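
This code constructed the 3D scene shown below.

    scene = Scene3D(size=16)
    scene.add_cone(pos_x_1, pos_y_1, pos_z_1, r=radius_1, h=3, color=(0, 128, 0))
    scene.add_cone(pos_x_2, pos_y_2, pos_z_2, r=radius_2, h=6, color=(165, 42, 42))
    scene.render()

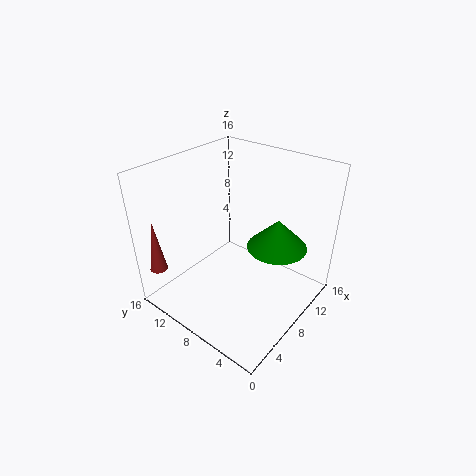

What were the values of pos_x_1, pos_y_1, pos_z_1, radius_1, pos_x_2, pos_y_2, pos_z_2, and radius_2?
pos_x_1 = 8
pos_y_1 = 3
pos_z_1 = 9
radius_1 = 3
pos_x_2 = 2
pos_y_2 = 15
pos_z_2 = 4
radius_2 = 1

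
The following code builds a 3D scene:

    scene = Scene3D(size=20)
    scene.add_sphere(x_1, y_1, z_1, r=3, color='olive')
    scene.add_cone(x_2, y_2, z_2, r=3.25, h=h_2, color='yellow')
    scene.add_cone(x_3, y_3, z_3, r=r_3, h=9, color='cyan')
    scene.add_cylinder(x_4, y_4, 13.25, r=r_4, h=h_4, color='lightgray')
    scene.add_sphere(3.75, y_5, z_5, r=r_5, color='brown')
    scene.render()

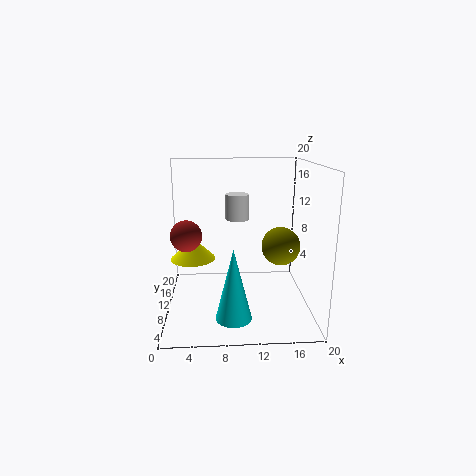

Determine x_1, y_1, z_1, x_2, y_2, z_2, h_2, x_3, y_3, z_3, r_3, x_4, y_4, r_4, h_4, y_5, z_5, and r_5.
x_1 = 17, y_1 = 14.5, z_1 = 7, x_2 = 3.5, y_2 = 12.25, z_2 = 6.25, h_2 = 3.25, x_3 = 9, y_3 = 2.75, z_3 = 2, r_3 = 2.25, x_4 = 9.75, y_4 = 8, r_4 = 1.5, h_4 = 3.25, y_5 = 2, z_5 = 13, r_5 = 1.75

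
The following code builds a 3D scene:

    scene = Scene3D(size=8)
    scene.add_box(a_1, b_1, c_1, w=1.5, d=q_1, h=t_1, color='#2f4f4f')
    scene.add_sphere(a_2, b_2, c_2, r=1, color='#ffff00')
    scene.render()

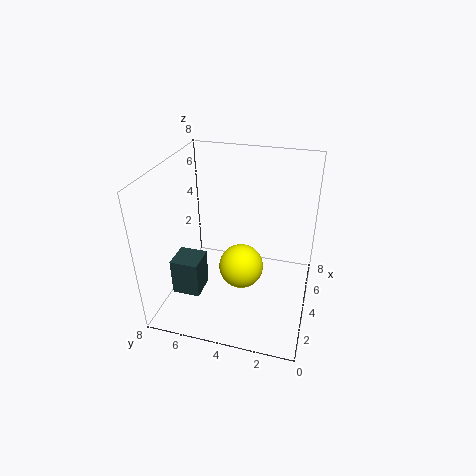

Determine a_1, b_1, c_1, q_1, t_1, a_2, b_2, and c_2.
a_1 = 1.5; b_1 = 5.5; c_1 = 1.5; q_1 = 1.5; t_1 = 2; a_2 = 1; b_2 = 3; c_2 = 4.5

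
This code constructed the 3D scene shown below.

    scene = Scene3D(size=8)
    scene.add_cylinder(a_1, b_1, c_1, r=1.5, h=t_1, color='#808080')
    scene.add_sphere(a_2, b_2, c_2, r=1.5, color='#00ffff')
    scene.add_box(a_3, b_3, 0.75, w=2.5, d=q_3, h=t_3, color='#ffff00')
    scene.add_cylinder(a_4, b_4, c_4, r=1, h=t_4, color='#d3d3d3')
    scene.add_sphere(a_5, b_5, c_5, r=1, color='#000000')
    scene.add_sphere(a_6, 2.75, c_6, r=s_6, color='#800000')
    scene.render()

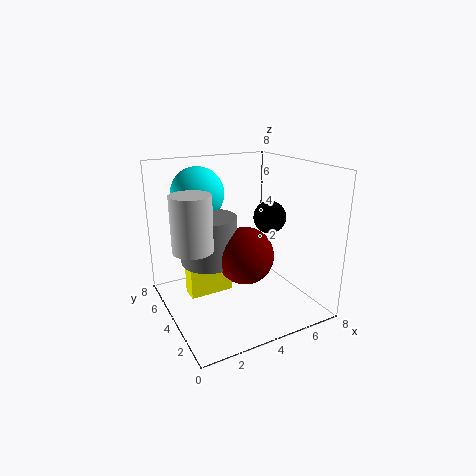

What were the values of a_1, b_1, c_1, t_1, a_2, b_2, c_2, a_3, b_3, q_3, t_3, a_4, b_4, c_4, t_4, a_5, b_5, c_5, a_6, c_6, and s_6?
a_1 = 2.25; b_1 = 4; c_1 = 3; t_1 = 2.5; a_2 = 2.5; b_2 = 6; c_2 = 6.25; a_3 = 1.25; b_3 = 4.25; q_3 = 1; t_3 = 3; a_4 = 1; b_4 = 3; c_4 = 4.25; t_4 = 2.75; a_5 = 6.75; b_5 = 5; c_5 = 4.5; a_6 = 3.75; c_6 = 3.5; s_6 = 1.5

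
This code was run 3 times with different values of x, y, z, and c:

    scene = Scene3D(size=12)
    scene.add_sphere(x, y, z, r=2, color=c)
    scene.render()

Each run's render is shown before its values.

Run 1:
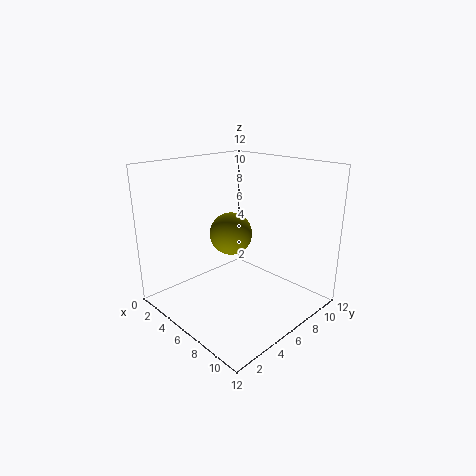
x = 3
y = 8
z = 5
c = 'olive'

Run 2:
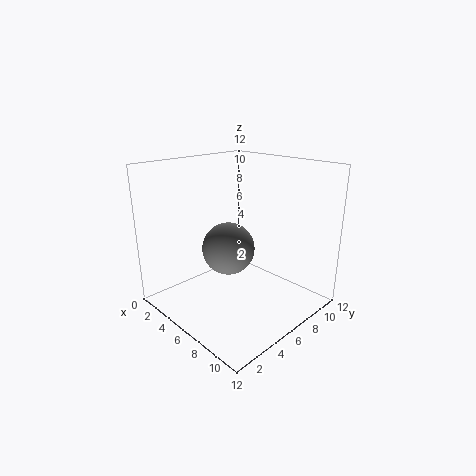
x = 7
y = 4
z = 6
c = 'gray'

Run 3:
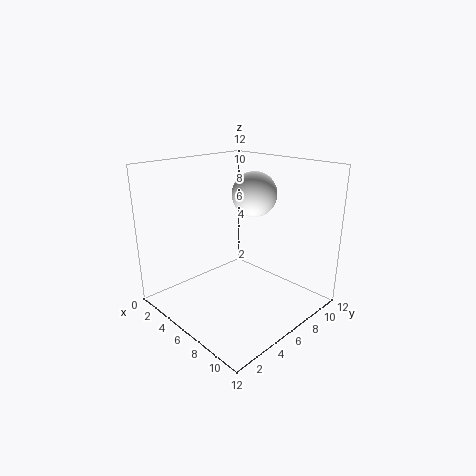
x = 5
y = 9
z = 9
c = 'white'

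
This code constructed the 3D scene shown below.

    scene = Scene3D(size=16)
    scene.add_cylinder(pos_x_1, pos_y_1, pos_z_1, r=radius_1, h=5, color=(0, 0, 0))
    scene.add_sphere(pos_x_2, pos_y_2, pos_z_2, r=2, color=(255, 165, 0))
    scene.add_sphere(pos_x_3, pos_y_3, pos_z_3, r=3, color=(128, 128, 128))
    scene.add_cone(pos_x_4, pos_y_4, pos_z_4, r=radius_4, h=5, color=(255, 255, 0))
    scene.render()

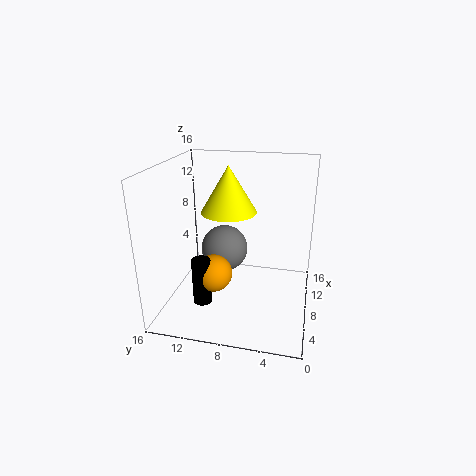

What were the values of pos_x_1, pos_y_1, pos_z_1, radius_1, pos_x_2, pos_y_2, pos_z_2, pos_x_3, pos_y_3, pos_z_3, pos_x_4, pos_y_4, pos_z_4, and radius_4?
pos_x_1 = 4; pos_y_1 = 11; pos_z_1 = 2; radius_1 = 1; pos_x_2 = 5; pos_y_2 = 10; pos_z_2 = 5; pos_x_3 = 13; pos_y_3 = 11; pos_z_3 = 4; pos_x_4 = 8; pos_y_4 = 9; pos_z_4 = 11; radius_4 = 3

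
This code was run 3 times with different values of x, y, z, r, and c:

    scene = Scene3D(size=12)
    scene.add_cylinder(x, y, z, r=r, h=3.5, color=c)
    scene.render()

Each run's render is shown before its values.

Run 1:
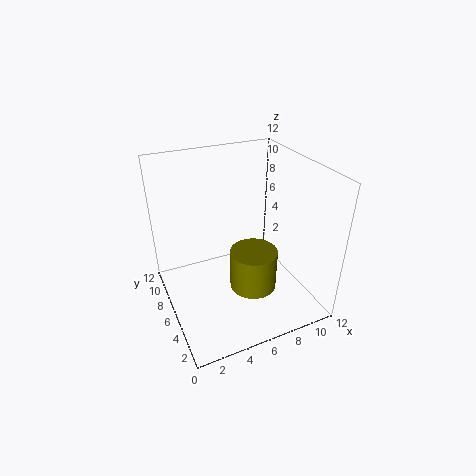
x = 7
y = 5
z = 1.5
r = 2
c = 'olive'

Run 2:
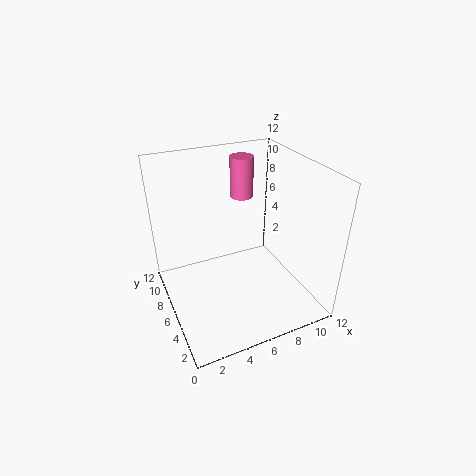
x = 7.5
y = 8.5
z = 8.5
r = 1
c = 'hotpink'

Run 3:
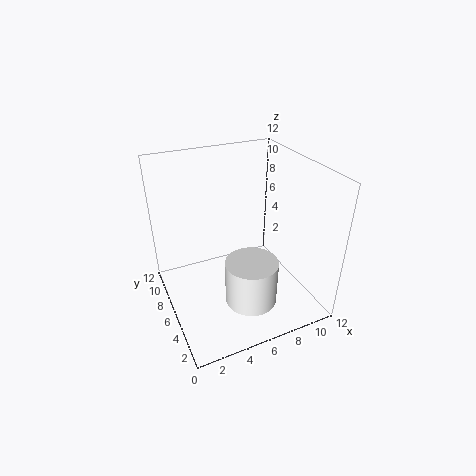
x = 5.5
y = 2.5
z = 2.5
r = 2
c = 'white'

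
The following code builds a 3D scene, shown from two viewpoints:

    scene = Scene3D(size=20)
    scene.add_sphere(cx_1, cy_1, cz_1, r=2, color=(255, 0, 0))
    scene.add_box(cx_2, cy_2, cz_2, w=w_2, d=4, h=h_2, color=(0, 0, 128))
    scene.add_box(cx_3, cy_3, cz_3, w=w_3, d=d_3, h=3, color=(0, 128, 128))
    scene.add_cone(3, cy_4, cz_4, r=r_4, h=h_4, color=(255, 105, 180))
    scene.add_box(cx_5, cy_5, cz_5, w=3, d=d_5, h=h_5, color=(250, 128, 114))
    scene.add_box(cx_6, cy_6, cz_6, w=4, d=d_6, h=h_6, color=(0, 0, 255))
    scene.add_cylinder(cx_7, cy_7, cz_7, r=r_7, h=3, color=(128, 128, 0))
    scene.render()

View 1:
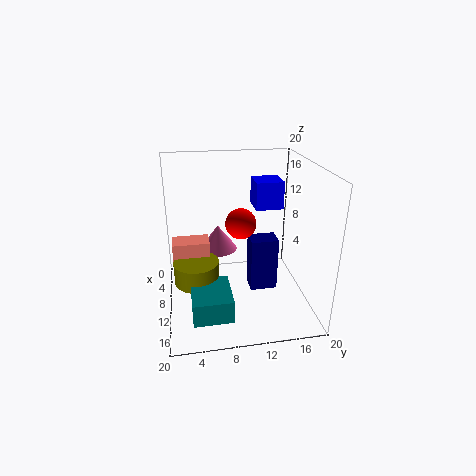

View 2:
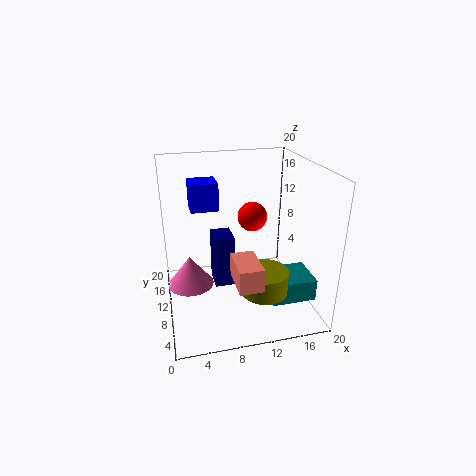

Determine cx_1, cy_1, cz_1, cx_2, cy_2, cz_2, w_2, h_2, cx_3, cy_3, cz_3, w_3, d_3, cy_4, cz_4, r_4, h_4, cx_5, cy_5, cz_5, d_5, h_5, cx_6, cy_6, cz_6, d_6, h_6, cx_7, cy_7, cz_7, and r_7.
cx_1 = 12; cy_1 = 10; cz_1 = 13; cx_2 = 7; cy_2 = 12; cz_2 = 1; w_2 = 3; h_2 = 8; cx_3 = 13; cy_3 = 3; cz_3 = 3; w_3 = 6; d_3 = 5; cy_4 = 8; cz_4 = 5; r_4 = 3; h_4 = 4; cx_5 = 8; cy_5 = 1; cz_5 = 7; d_5 = 5; h_5 = 3; cx_6 = 4; cy_6 = 13; cz_6 = 13; d_6 = 4; h_6 = 4; cx_7 = 12; cy_7 = 4; cz_7 = 5; r_7 = 3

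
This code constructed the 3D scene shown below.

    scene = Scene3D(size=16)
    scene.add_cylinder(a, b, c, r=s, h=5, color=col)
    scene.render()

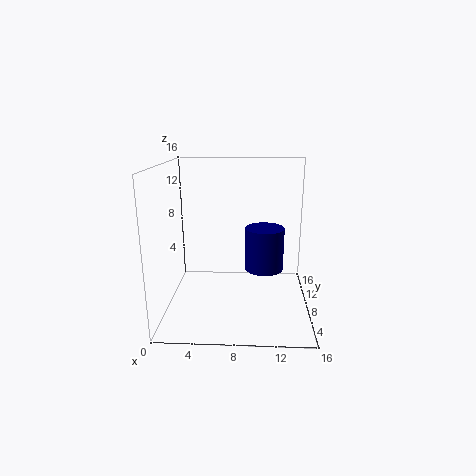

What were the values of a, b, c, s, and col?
a = 11; b = 9.5; c = 3.75; s = 2.25; col = 'navy'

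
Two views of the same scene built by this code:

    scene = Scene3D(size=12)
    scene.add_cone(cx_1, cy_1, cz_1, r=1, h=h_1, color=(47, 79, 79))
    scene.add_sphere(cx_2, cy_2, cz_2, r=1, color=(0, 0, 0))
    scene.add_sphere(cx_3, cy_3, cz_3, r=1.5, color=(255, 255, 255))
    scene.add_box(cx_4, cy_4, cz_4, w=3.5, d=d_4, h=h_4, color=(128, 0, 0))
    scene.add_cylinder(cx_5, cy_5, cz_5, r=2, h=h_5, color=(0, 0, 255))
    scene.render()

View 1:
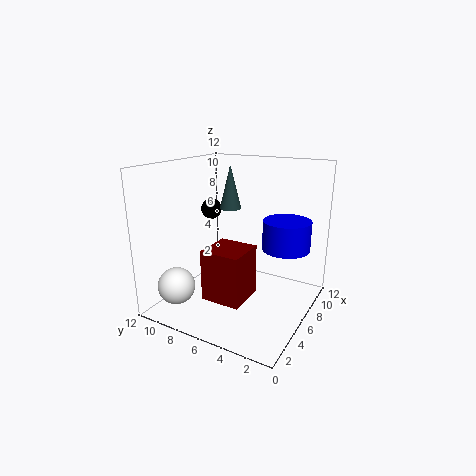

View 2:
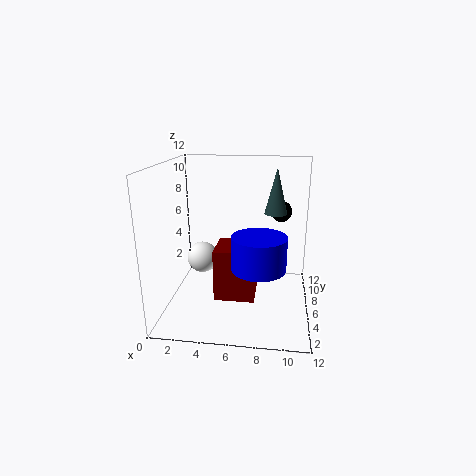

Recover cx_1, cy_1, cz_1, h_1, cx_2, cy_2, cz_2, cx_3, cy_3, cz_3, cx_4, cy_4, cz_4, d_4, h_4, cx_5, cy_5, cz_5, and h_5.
cx_1 = 9
cy_1 = 8.5
cz_1 = 7.5
h_1 = 4
cx_2 = 9.5
cy_2 = 11
cz_2 = 7
cx_3 = 2
cy_3 = 9.5
cz_3 = 2.5
cx_4 = 4
cy_4 = 5
cz_4 = 0.5
d_4 = 3.5
h_4 = 4.5
cx_5 = 8
cy_5 = 2.5
cz_5 = 5
h_5 = 2.5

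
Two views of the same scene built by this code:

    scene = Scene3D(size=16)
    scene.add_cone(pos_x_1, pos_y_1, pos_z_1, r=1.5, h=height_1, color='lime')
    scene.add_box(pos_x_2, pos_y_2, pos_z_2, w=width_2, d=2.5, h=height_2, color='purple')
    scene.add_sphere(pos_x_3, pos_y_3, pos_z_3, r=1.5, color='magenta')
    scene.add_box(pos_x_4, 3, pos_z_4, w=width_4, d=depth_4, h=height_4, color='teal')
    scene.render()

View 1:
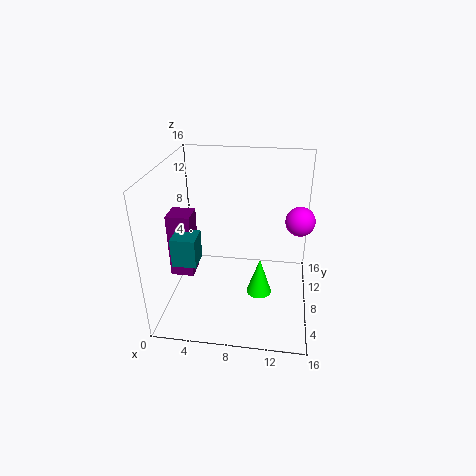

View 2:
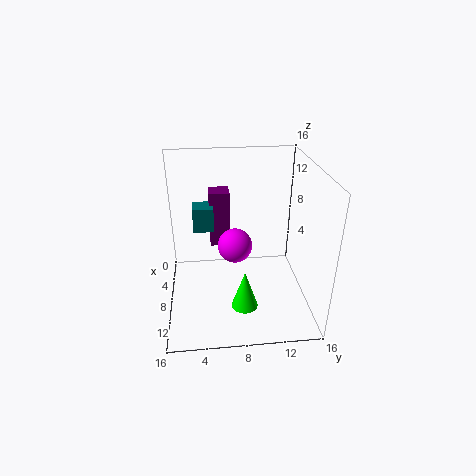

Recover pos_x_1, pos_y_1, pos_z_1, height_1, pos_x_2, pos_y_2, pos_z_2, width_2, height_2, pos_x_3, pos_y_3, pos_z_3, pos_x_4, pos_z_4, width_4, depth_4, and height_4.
pos_x_1 = 10.5; pos_y_1 = 8.5; pos_z_1 = 0.5; height_1 = 4.5; pos_x_2 = 1; pos_y_2 = 5; pos_z_2 = 4.5; width_2 = 2.5; height_2 = 7; pos_x_3 = 14.5; pos_y_3 = 7; pos_z_3 = 11; pos_x_4 = 2; pos_z_4 = 7; width_4 = 2.5; depth_4 = 2.5; height_4 = 3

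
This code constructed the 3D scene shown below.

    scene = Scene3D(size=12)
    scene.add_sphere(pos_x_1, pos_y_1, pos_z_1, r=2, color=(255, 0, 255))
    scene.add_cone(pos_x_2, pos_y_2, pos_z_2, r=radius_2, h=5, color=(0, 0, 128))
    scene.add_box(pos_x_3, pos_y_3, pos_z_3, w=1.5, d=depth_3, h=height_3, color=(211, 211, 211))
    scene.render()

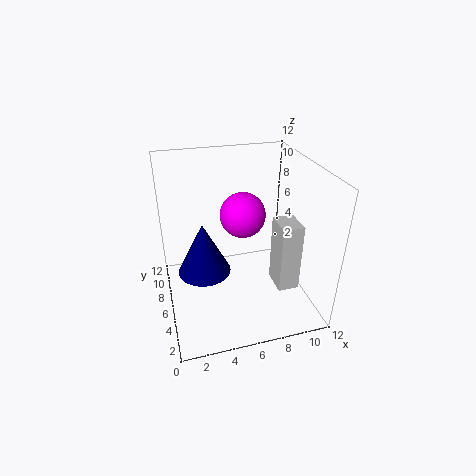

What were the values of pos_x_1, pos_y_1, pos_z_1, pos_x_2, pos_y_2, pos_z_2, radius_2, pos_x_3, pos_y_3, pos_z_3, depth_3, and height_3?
pos_x_1 = 7, pos_y_1 = 8, pos_z_1 = 7, pos_x_2 = 3.5, pos_y_2 = 9, pos_z_2 = 1, radius_2 = 2.5, pos_x_3 = 7.5, pos_y_3 = 0.5, pos_z_3 = 4.5, depth_3 = 2, height_3 = 5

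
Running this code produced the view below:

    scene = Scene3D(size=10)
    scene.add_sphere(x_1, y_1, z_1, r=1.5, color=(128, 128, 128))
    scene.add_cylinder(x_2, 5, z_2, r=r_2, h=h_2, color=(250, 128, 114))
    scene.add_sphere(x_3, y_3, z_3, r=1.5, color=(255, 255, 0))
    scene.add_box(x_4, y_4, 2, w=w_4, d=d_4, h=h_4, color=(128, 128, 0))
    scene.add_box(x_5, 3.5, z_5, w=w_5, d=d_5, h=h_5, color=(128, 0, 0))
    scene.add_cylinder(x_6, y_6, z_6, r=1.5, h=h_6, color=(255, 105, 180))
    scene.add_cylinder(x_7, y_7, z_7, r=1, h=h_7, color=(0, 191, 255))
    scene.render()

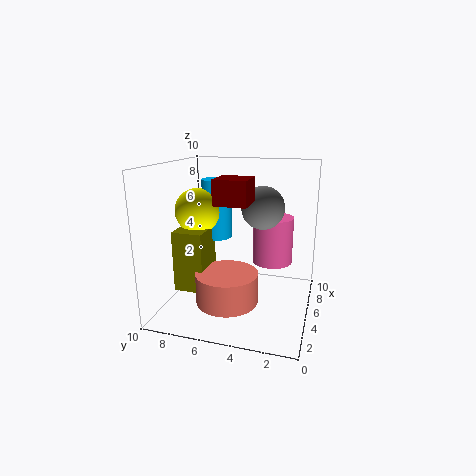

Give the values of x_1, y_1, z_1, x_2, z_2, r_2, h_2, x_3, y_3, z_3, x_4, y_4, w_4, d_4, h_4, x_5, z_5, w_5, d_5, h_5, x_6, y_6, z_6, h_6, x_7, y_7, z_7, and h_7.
x_1 = 6
y_1 = 3.5
z_1 = 7
x_2 = 2.5
z_2 = 1.5
r_2 = 2
h_2 = 2
x_3 = 4
y_3 = 7.5
z_3 = 7
x_4 = 2
y_4 = 6.5
w_4 = 2.5
d_4 = 2
h_4 = 4
x_5 = 1.5
z_5 = 8
w_5 = 2
d_5 = 2
h_5 = 1.5
x_6 = 7.5
y_6 = 3
z_6 = 2.5
h_6 = 3.5
x_7 = 5
y_7 = 6.5
z_7 = 5
h_7 = 4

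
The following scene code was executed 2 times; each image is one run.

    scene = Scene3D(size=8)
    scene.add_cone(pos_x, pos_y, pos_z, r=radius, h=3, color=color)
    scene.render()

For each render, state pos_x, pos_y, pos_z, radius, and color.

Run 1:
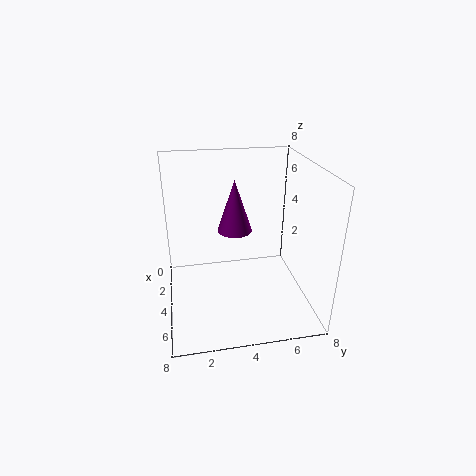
pos_x = 3
pos_y = 4
pos_z = 4
radius = 1
color = 'purple'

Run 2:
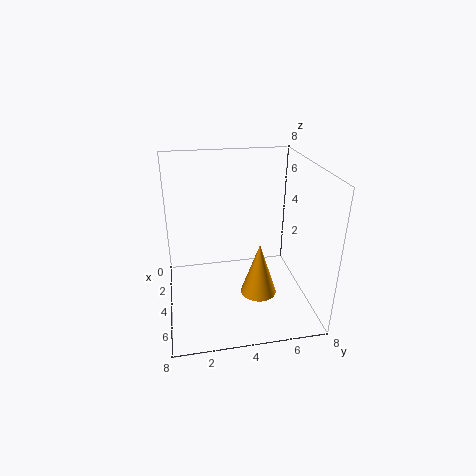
pos_x = 5
pos_y = 5
pos_z = 1
radius = 1
color = 'orange'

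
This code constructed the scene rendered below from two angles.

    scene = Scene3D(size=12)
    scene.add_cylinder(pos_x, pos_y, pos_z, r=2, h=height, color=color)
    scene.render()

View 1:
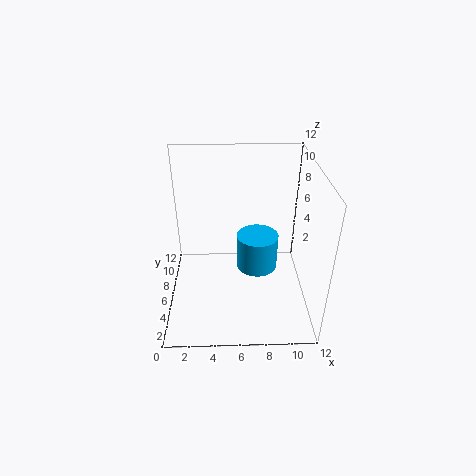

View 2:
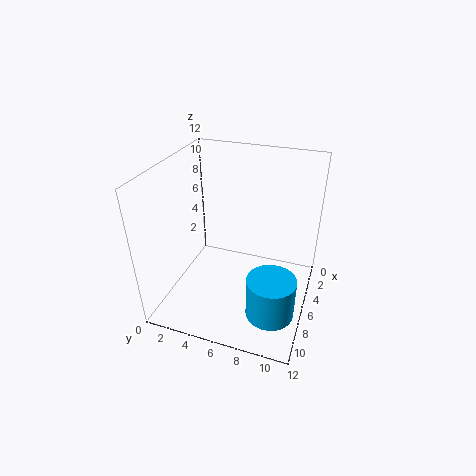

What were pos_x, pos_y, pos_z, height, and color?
pos_x = 8
pos_y = 9.5
pos_z = 0.5
height = 3.5
color = 'deepskyblue'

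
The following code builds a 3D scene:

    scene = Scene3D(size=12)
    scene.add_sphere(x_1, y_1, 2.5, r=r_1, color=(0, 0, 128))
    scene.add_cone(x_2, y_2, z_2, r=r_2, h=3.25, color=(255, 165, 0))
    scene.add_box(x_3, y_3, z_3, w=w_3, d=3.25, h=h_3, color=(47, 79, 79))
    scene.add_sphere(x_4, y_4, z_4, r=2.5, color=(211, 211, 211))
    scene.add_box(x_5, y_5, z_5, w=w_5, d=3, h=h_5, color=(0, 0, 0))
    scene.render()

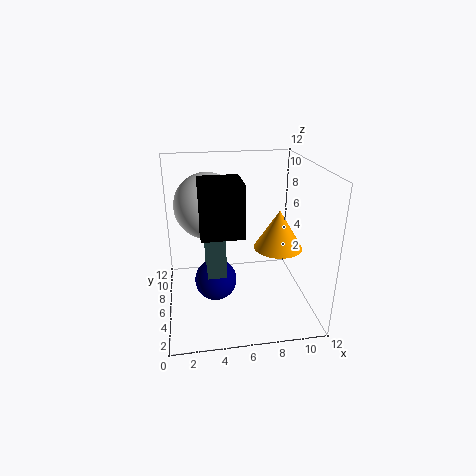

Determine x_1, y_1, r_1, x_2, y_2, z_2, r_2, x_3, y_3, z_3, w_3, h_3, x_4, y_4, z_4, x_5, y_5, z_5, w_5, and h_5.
x_1 = 4; y_1 = 5.5; r_1 = 1.75; x_2 = 9.25; y_2 = 5.25; z_2 = 5.25; r_2 = 2; x_3 = 3.25; y_3 = 4; z_3 = 3.5; w_3 = 1.5; h_3 = 4.5; x_4 = 3.5; y_4 = 5.25; z_4 = 9.25; x_5 = 2.75; y_5 = 1.5; z_5 = 8; w_5 = 3; h_5 = 3.75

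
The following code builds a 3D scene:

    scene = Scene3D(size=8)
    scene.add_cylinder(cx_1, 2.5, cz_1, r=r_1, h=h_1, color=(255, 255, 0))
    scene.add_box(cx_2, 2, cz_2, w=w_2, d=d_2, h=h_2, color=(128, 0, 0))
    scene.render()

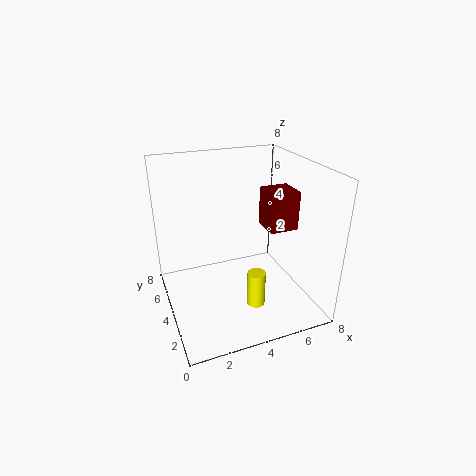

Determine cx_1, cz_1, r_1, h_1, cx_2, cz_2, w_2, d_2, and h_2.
cx_1 = 4.5; cz_1 = 0.5; r_1 = 0.5; h_1 = 2; cx_2 = 5; cz_2 = 5; w_2 = 1.5; d_2 = 1.5; h_2 = 2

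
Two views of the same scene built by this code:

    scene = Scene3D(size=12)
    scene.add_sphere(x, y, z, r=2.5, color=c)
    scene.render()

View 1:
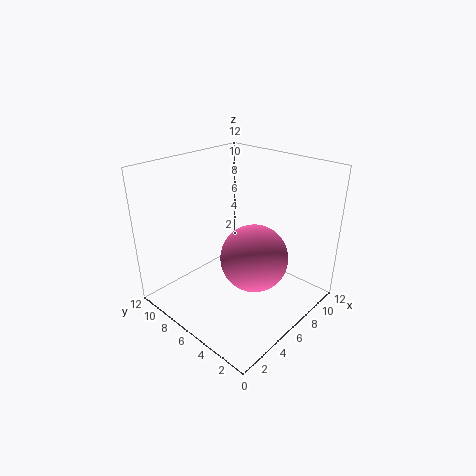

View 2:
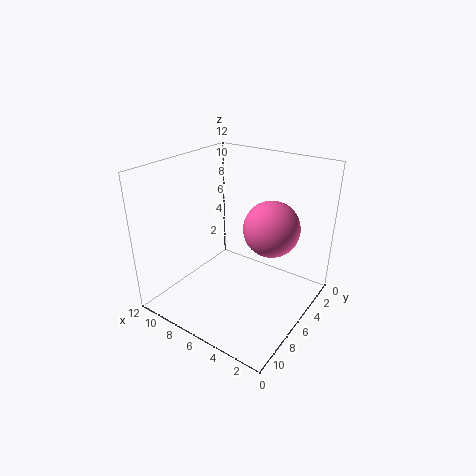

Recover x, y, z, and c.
x = 4.5; y = 3; z = 6; c = 'hotpink'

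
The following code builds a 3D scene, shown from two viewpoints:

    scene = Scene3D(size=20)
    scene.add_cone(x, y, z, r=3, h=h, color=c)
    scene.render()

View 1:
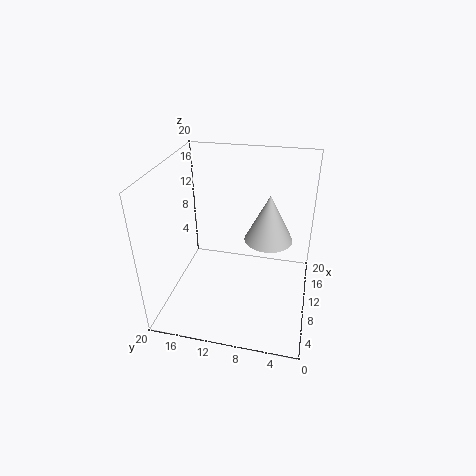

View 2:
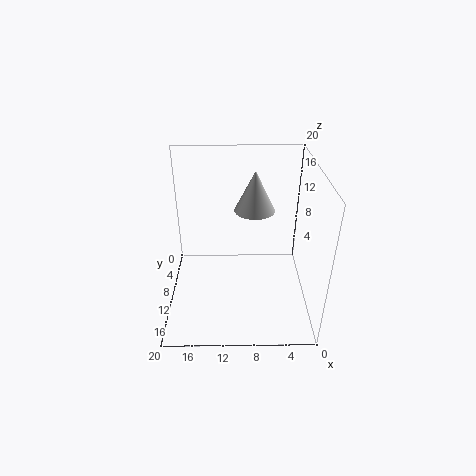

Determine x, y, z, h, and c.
x = 7.5, y = 5.5, z = 12, h = 6, c = 'lightgray'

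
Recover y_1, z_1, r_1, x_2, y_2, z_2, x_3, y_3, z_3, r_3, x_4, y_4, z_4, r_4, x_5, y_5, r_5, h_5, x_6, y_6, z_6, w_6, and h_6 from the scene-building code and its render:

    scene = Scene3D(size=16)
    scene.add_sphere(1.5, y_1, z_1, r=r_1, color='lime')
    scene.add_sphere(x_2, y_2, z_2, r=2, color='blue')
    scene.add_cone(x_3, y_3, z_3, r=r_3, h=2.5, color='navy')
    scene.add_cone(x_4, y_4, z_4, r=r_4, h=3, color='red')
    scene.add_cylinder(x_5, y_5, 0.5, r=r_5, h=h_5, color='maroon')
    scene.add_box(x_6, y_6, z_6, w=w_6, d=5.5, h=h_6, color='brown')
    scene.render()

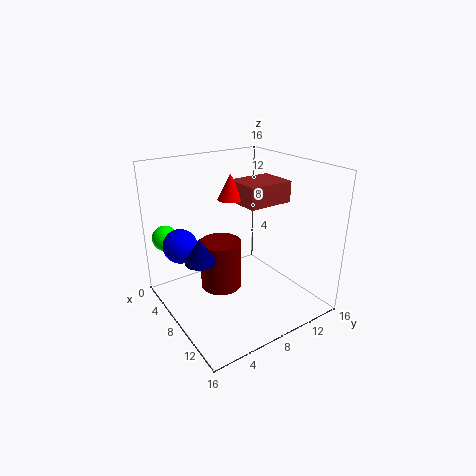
y_1 = 2
z_1 = 7
r_1 = 1.5
x_2 = 3.5
y_2 = 3
z_2 = 6.5
x_3 = 10.5
y_3 = 2
z_3 = 8
r_3 = 1.5
x_4 = 5
y_4 = 9
z_4 = 11.5
r_4 = 1.5
x_5 = 5
y_5 = 7.5
r_5 = 2.5
h_5 = 6
x_6 = 4
y_6 = 9.5
z_6 = 11
w_6 = 4.5
h_6 = 2.5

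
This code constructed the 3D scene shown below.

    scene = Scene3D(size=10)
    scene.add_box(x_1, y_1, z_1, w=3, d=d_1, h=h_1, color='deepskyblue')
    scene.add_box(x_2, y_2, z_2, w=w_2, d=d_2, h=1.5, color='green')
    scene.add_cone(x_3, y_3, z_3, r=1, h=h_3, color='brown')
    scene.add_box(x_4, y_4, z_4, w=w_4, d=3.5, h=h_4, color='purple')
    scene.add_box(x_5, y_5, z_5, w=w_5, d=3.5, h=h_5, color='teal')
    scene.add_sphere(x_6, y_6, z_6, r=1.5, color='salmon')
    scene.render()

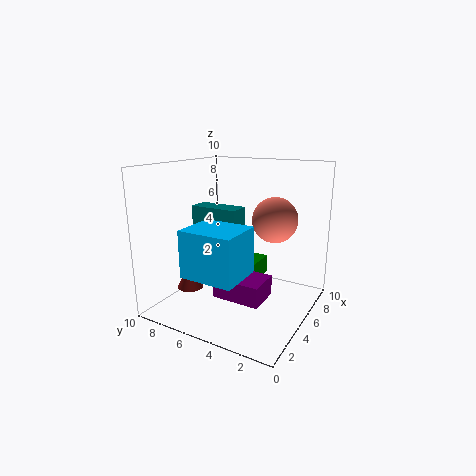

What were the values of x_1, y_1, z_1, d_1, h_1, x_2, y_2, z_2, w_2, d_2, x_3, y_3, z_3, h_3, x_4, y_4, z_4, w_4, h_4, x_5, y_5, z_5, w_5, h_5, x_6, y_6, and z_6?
x_1 = 0.5
y_1 = 3
z_1 = 3.5
d_1 = 3.5
h_1 = 3
x_2 = 7.5
y_2 = 5
z_2 = 0.5
w_2 = 2.5
d_2 = 1.5
x_3 = 4.5
y_3 = 9
z_3 = 0.5
h_3 = 2
x_4 = 4
y_4 = 3
z_4 = 0.5
w_4 = 2.5
h_4 = 1.5
x_5 = 4.5
y_5 = 5
z_5 = 5
w_5 = 1.5
h_5 = 2
x_6 = 5.5
y_6 = 2.5
z_6 = 6.5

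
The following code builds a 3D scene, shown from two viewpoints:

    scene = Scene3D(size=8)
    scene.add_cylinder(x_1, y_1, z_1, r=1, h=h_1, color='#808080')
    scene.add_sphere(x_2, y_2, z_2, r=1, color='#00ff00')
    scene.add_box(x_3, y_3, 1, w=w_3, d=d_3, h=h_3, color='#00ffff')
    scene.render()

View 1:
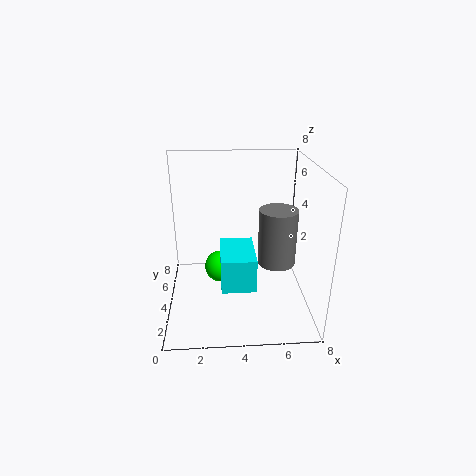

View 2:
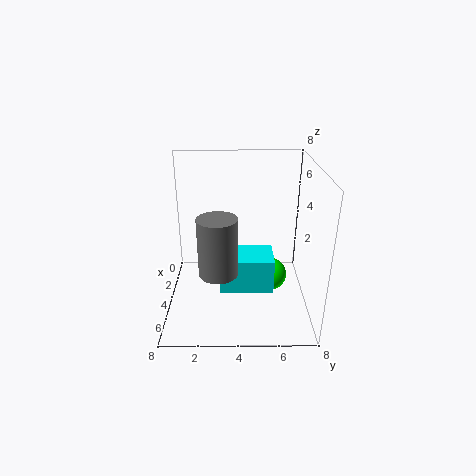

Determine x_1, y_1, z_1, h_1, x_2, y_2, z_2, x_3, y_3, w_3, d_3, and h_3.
x_1 = 6, y_1 = 3, z_1 = 3, h_1 = 3, x_2 = 3, y_2 = 6, z_2 = 1, x_3 = 3, y_3 = 3, w_3 = 2, d_3 = 3, h_3 = 2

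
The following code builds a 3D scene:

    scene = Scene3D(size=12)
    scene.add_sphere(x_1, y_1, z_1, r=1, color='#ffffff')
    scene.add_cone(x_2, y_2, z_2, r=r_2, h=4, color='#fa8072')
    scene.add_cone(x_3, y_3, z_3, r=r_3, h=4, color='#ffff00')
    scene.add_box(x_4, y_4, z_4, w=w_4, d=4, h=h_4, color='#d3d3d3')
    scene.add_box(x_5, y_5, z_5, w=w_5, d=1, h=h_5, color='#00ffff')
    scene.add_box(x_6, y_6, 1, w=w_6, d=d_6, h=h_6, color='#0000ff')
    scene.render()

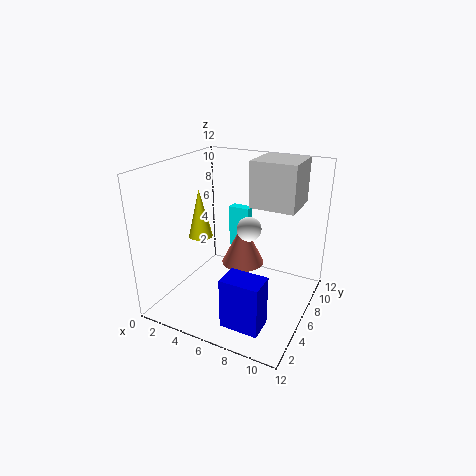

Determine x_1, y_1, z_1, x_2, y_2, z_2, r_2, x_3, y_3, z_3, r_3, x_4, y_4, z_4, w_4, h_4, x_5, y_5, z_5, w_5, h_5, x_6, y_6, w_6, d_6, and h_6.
x_1 = 7, y_1 = 6, z_1 = 7, x_2 = 5, y_2 = 9, z_2 = 2, r_2 = 2, x_3 = 3, y_3 = 5, z_3 = 6, r_3 = 1, x_4 = 6, y_4 = 8, z_4 = 8, w_4 = 4, h_4 = 4, x_5 = 3, y_5 = 10, z_5 = 3, w_5 = 2, h_5 = 4, x_6 = 7, y_6 = 1, w_6 = 3, d_6 = 2, h_6 = 4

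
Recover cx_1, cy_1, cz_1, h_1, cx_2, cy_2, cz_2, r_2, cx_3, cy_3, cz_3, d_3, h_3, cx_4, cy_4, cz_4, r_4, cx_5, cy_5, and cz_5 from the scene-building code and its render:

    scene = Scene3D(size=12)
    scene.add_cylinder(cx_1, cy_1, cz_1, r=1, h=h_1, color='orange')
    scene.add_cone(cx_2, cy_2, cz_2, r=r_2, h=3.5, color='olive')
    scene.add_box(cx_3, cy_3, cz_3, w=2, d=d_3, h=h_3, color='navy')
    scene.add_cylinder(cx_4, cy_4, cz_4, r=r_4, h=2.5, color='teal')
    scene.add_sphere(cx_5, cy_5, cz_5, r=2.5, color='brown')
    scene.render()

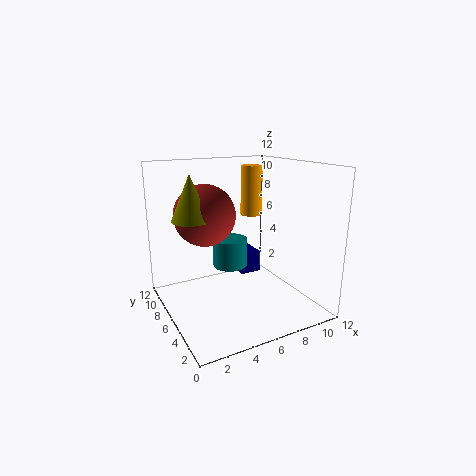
cx_1 = 9, cy_1 = 9, cz_1 = 7, h_1 = 4.5, cx_2 = 2, cy_2 = 6, cz_2 = 8, r_2 = 1.5, cx_3 = 7.5, cy_3 = 8, cz_3 = 1.5, d_3 = 3.5, h_3 = 2, cx_4 = 6, cy_4 = 7.5, cz_4 = 3, r_4 = 1.5, cx_5 = 3.5, cy_5 = 7, cz_5 = 8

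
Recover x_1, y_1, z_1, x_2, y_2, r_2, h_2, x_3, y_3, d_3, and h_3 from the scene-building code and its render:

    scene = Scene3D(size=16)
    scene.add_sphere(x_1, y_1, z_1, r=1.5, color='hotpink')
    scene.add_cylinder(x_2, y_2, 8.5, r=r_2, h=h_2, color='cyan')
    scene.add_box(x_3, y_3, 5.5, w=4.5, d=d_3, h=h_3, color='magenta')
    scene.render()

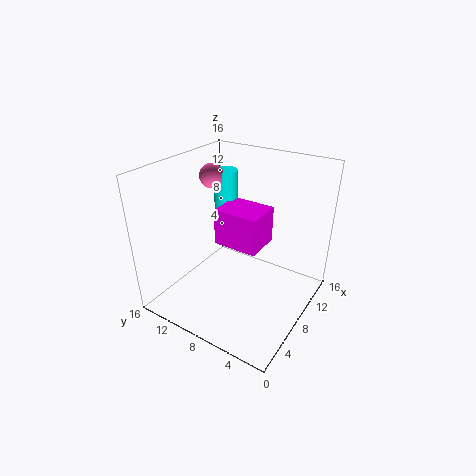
x_1 = 11.5; y_1 = 14; z_1 = 13; x_2 = 13; y_2 = 13; r_2 = 1.5; h_2 = 5; x_3 = 9; y_3 = 6.5; d_3 = 5.5; h_3 = 4.5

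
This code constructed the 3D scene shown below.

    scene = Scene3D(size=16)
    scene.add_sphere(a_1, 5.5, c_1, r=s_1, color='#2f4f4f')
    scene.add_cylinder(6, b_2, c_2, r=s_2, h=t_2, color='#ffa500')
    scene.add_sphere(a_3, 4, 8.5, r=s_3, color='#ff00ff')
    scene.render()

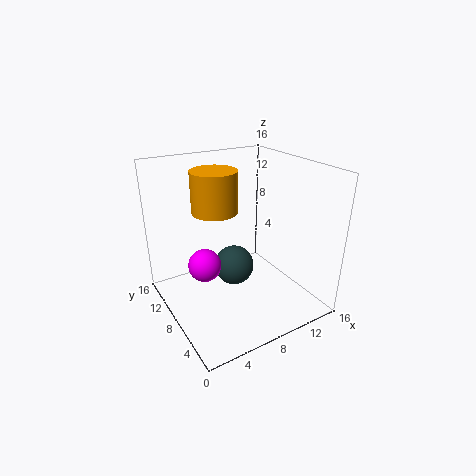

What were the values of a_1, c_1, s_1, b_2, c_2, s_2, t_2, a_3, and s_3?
a_1 = 6, c_1 = 6.5, s_1 = 2, b_2 = 9.5, c_2 = 11, s_2 = 2.5, t_2 = 4.5, a_3 = 2, s_3 = 1.5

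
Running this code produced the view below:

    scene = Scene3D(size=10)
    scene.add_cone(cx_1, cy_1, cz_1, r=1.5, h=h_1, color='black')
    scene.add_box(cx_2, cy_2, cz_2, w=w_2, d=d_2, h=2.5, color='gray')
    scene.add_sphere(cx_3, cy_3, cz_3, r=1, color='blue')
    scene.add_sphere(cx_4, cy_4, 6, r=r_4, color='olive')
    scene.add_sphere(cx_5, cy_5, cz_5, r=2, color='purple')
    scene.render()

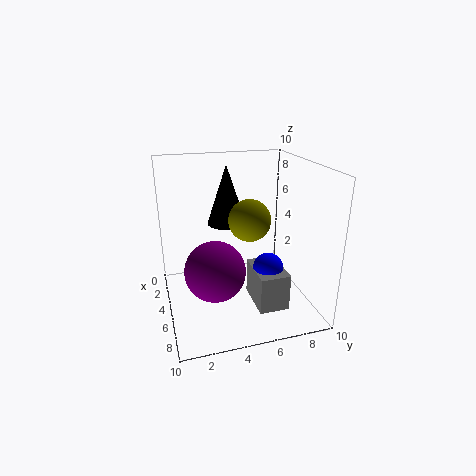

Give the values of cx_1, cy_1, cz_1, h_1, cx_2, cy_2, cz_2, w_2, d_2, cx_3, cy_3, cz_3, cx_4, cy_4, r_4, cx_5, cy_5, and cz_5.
cx_1 = 2, cy_1 = 5, cz_1 = 5, h_1 = 4.5, cx_2 = 5.5, cy_2 = 5.5, cz_2 = 1, w_2 = 3, d_2 = 2, cx_3 = 7, cy_3 = 6.5, cz_3 = 3.5, cx_4 = 4.5, cy_4 = 6, r_4 = 1.5, cx_5 = 6.5, cy_5 = 3, cz_5 = 3.5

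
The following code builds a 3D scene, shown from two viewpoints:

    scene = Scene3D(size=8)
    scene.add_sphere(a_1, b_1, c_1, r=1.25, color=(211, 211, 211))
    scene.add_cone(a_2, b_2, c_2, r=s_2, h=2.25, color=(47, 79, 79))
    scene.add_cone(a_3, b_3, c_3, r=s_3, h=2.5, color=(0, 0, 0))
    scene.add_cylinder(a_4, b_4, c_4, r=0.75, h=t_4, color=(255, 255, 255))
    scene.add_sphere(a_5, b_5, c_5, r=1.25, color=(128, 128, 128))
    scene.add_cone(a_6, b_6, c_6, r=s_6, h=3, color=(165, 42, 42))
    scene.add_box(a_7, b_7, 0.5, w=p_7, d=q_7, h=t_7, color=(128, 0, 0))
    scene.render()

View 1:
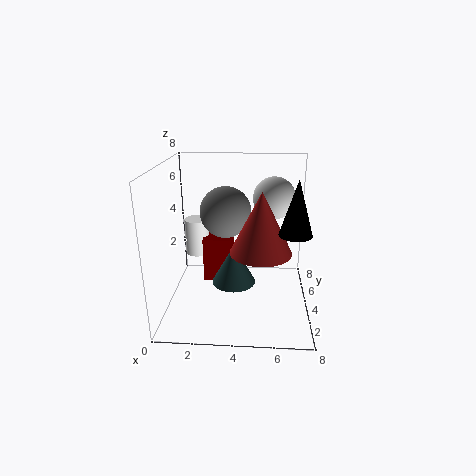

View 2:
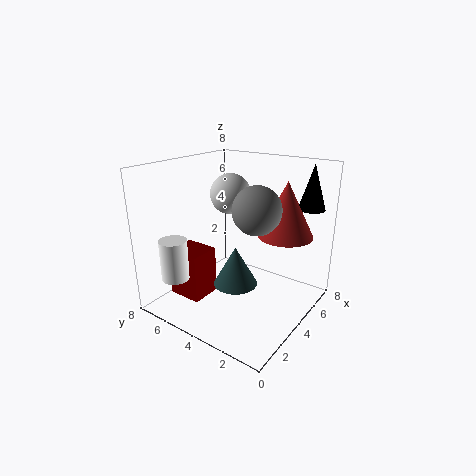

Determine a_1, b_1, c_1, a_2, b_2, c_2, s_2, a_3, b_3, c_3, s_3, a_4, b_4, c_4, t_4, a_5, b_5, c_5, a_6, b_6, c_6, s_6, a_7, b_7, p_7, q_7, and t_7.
a_1 = 6
b_1 = 6
c_1 = 5.75
a_2 = 3.75
b_2 = 4
c_2 = 1.25
s_2 = 1.25
a_3 = 6.75
b_3 = 1
c_3 = 5.5
s_3 = 0.75
a_4 = 1.25
b_4 = 6.25
c_4 = 2
t_4 = 2.25
a_5 = 3.5
b_5 = 2.5
c_5 = 6
a_6 = 5.25
b_6 = 1.75
c_6 = 4.25
s_6 = 1.5
a_7 = 1.75
b_7 = 5.25
p_7 = 1.75
q_7 = 2
t_7 = 2.75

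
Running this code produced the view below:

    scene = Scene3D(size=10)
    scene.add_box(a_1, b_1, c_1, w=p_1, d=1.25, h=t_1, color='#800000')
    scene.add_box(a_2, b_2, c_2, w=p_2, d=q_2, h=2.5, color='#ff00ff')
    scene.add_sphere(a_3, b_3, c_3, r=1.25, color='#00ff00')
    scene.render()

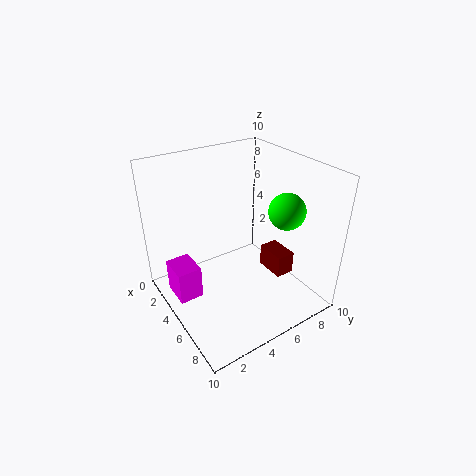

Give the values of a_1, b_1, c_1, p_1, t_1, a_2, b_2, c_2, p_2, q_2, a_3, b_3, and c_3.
a_1 = 6, b_1 = 6.25, c_1 = 3, p_1 = 2, t_1 = 1.5, a_2 = 1.75, b_2 = 0.75, c_2 = 0.25, p_2 = 2.25, q_2 = 1.75, a_3 = 6.75, b_3 = 7.75, c_3 = 7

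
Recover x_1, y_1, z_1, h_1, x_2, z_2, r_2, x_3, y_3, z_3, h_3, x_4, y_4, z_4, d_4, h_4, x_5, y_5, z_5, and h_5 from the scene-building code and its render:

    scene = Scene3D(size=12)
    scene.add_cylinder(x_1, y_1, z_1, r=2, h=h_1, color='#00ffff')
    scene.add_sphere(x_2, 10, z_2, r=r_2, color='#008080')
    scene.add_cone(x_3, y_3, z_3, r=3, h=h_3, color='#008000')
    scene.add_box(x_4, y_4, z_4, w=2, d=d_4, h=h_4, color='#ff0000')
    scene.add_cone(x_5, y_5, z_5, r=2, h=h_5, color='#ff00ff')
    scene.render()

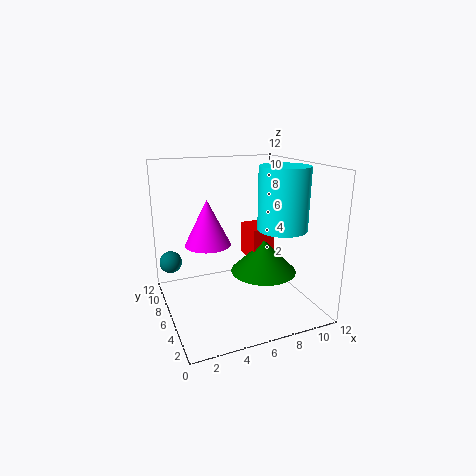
x_1 = 9
y_1 = 4
z_1 = 7
h_1 = 5
x_2 = 1
z_2 = 3
r_2 = 1
x_3 = 9
y_3 = 7
z_3 = 2
h_3 = 3
x_4 = 8
y_4 = 7
z_4 = 3
d_4 = 3
h_4 = 3
x_5 = 4
y_5 = 8
z_5 = 5
h_5 = 4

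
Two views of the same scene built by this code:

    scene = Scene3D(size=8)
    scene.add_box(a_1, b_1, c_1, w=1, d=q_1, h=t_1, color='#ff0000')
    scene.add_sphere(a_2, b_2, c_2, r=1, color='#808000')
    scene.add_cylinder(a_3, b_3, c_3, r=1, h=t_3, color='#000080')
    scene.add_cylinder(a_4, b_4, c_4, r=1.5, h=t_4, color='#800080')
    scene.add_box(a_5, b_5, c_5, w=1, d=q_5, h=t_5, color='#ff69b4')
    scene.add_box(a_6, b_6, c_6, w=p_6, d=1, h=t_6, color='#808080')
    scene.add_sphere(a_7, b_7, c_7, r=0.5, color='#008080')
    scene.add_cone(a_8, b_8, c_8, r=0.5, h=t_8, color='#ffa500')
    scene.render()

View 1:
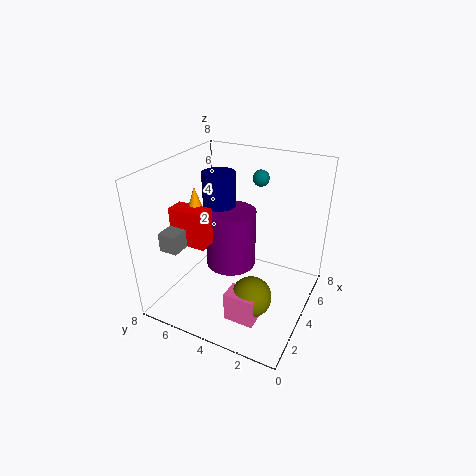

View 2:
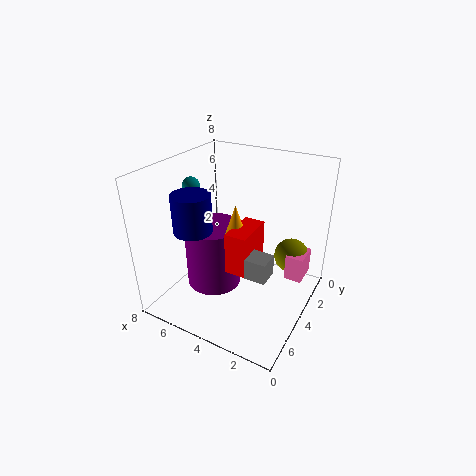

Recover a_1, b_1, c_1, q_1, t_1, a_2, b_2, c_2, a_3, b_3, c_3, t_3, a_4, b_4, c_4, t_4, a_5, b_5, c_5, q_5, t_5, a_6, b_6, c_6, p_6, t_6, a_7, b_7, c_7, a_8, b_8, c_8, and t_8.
a_1 = 2, b_1 = 5, c_1 = 4, q_1 = 2, t_1 = 2, a_2 = 1.5, b_2 = 2, c_2 = 2.5, a_3 = 5.5, b_3 = 6, c_3 = 5, t_3 = 2, a_4 = 5, b_4 = 5, c_4 = 1.5, t_4 = 3.5, a_5 = 0.5, b_5 = 1.5, c_5 = 1.5, q_5 = 1.5, t_5 = 1.5, a_6 = 1, b_6 = 6, c_6 = 4, p_6 = 2, t_6 = 1, a_7 = 7, b_7 = 4, c_7 = 6.5, a_8 = 3, b_8 = 6, c_8 = 5.5, t_8 = 1.5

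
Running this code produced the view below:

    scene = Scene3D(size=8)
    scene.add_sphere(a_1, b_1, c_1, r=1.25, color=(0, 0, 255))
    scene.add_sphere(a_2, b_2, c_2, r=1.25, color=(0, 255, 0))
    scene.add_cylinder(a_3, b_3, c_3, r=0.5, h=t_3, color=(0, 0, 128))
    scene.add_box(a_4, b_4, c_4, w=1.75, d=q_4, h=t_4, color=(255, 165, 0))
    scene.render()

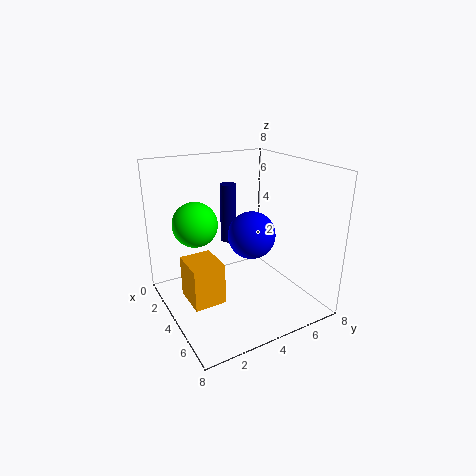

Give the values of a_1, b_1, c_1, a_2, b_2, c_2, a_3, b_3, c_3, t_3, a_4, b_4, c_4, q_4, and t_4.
a_1 = 5
b_1 = 4.25
c_1 = 4.5
a_2 = 2.75
b_2 = 2
c_2 = 4.75
a_3 = 1
b_3 = 5
c_3 = 2.5
t_3 = 3.75
a_4 = 5
b_4 = 0.25
c_4 = 2.25
q_4 = 1.5
t_4 = 2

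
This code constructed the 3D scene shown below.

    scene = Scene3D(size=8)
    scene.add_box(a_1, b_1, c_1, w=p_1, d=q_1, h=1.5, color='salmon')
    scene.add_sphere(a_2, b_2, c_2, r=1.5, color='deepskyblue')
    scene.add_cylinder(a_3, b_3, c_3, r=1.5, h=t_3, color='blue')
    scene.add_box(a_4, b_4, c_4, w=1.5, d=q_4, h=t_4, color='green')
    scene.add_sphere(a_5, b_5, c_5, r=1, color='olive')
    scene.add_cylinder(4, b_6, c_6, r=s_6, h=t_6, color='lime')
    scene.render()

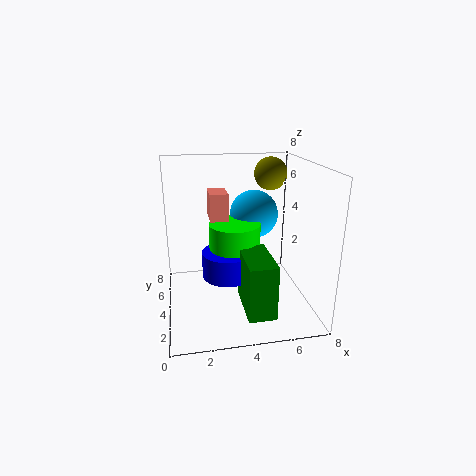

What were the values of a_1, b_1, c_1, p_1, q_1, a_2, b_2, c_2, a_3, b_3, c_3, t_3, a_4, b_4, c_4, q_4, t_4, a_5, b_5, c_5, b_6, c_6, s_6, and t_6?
a_1 = 2.5, b_1 = 4, c_1 = 5, p_1 = 1, q_1 = 1.5, a_2 = 5.5, b_2 = 6.5, c_2 = 4.5, a_3 = 3.5, b_3 = 4.5, c_3 = 1.5, t_3 = 1.5, a_4 = 4, b_4 = 1, c_4 = 0.5, q_4 = 3, t_4 = 3, a_5 = 6.5, b_5 = 6.5, c_5 = 7, b_6 = 5, c_6 = 2, s_6 = 1.5, t_6 = 2.5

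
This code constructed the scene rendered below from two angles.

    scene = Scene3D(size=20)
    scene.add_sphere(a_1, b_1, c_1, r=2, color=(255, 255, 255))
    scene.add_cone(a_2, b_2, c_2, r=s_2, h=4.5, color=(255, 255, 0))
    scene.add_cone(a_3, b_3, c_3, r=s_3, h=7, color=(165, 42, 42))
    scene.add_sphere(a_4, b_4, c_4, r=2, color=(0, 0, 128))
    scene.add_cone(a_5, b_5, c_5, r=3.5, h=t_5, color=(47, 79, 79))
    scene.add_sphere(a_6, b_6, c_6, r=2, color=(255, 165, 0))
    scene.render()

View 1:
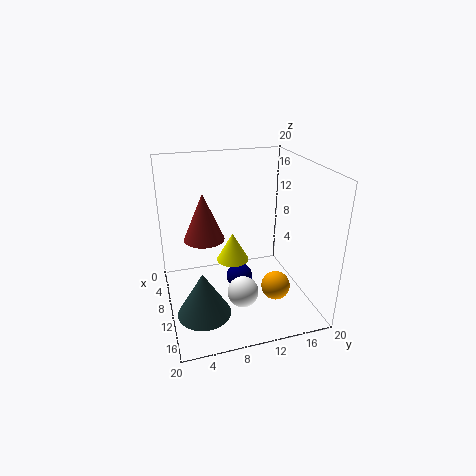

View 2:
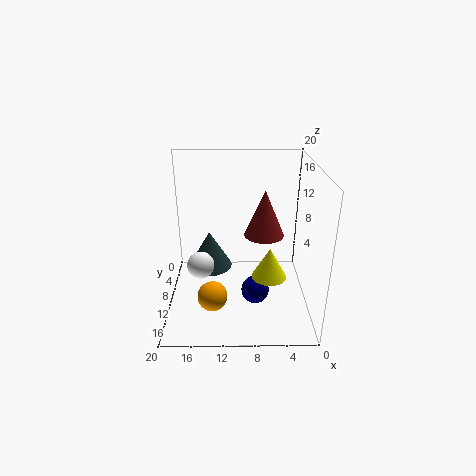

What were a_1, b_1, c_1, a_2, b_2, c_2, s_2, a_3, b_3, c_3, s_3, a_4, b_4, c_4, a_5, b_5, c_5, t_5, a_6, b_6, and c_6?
a_1 = 15.5; b_1 = 9; c_1 = 5; a_2 = 5.5; b_2 = 10.5; c_2 = 4; s_2 = 2.5; a_3 = 6; b_3 = 6; c_3 = 8.5; s_3 = 3; a_4 = 7.5; b_4 = 11; c_4 = 2; a_5 = 14.5; b_5 = 4; c_5 = 2; t_5 = 6; a_6 = 13.5; b_6 = 14.5; c_6 = 3.5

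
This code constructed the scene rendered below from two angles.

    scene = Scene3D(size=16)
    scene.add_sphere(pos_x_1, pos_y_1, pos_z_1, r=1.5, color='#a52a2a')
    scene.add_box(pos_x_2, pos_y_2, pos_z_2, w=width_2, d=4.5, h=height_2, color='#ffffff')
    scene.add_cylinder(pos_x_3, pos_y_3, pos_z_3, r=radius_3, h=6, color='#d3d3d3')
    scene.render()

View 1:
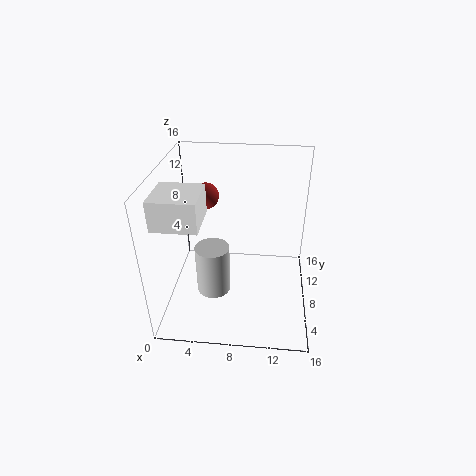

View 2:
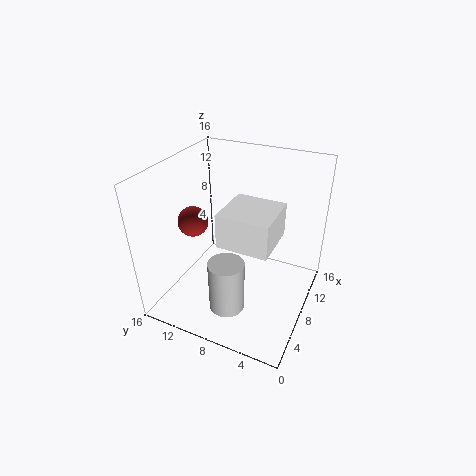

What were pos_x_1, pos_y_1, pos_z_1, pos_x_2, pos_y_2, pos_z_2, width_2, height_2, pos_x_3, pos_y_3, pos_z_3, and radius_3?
pos_x_1 = 4, pos_y_1 = 11, pos_z_1 = 11.5, pos_x_2 = 0.5, pos_y_2 = 2, pos_z_2 = 12, width_2 = 4.5, height_2 = 3, pos_x_3 = 5, pos_y_3 = 8, pos_z_3 = 0.5, radius_3 = 2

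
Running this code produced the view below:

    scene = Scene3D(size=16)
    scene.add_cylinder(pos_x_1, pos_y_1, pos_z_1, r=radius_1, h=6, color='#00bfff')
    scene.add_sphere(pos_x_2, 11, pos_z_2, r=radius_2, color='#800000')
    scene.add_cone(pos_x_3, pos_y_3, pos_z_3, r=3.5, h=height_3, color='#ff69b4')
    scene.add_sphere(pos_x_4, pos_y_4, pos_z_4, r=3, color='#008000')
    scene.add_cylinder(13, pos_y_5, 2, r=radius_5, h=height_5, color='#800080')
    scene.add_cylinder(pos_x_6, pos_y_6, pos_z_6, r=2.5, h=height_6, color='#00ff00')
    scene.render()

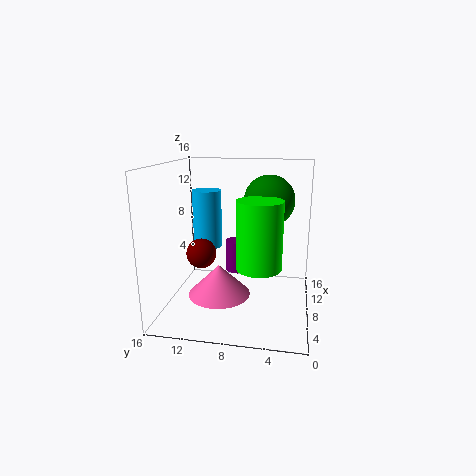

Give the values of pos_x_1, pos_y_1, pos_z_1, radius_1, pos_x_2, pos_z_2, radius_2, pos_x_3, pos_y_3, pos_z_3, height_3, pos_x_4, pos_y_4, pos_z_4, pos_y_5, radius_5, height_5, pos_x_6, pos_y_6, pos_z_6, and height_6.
pos_x_1 = 6.5; pos_y_1 = 11; pos_z_1 = 7.5; radius_1 = 1.5; pos_x_2 = 4; pos_z_2 = 7.5; radius_2 = 1.5; pos_x_3 = 7; pos_y_3 = 10; pos_z_3 = 1.5; height_3 = 3.5; pos_x_4 = 12; pos_y_4 = 5; pos_z_4 = 11.5; pos_y_5 = 9; radius_5 = 1.5; height_5 = 4; pos_x_6 = 7; pos_y_6 = 5.5; pos_z_6 = 5; height_6 = 7.5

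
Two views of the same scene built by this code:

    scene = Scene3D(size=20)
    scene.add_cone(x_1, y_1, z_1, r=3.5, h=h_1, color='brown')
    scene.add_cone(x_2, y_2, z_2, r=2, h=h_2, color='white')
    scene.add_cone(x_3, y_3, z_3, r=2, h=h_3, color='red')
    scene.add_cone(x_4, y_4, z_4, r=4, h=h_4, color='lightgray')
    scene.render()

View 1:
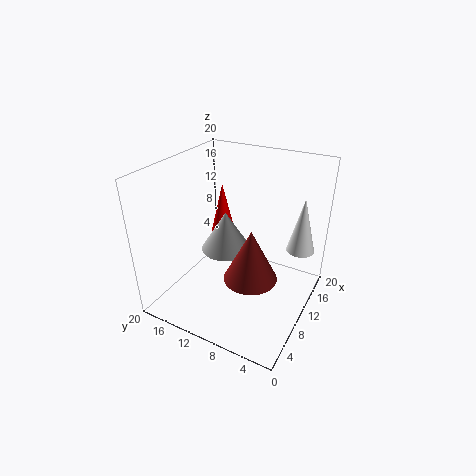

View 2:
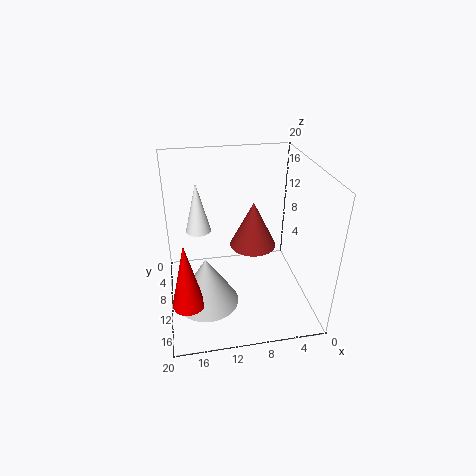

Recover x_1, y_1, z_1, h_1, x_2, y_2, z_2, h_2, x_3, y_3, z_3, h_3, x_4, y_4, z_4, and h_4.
x_1 = 7, y_1 = 6.5, z_1 = 6.5, h_1 = 7, x_2 = 15, y_2 = 2.5, z_2 = 7.5, h_2 = 8, x_3 = 17.5, y_3 = 17, z_3 = 5.5, h_3 = 8.5, x_4 = 15, y_4 = 15, z_4 = 4, h_4 = 6.5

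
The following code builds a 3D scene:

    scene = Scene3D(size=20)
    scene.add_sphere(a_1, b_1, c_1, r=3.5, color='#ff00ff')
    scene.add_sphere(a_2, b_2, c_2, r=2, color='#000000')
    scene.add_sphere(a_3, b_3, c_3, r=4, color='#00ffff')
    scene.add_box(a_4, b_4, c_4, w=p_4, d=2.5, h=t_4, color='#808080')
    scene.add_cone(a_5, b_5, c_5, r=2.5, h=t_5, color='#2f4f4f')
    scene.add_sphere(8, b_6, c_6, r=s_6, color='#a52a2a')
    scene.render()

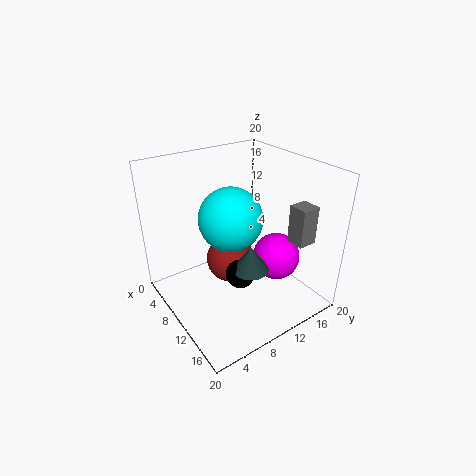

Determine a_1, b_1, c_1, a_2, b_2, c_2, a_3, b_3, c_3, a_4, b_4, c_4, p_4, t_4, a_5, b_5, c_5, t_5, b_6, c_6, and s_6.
a_1 = 11.5, b_1 = 16, c_1 = 5.5, a_2 = 12, b_2 = 9, c_2 = 5.5, a_3 = 12, b_3 = 7.5, c_3 = 14.5, a_4 = 15.5, b_4 = 14, c_4 = 11, p_4 = 2.5, t_4 = 5, a_5 = 13, b_5 = 10, c_5 = 6.5, t_5 = 3.5, b_6 = 10, c_6 = 5.5, s_6 = 3.5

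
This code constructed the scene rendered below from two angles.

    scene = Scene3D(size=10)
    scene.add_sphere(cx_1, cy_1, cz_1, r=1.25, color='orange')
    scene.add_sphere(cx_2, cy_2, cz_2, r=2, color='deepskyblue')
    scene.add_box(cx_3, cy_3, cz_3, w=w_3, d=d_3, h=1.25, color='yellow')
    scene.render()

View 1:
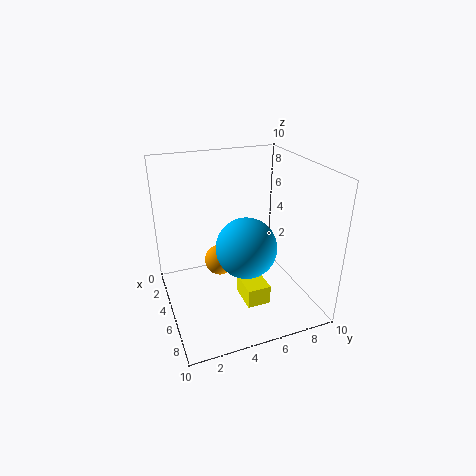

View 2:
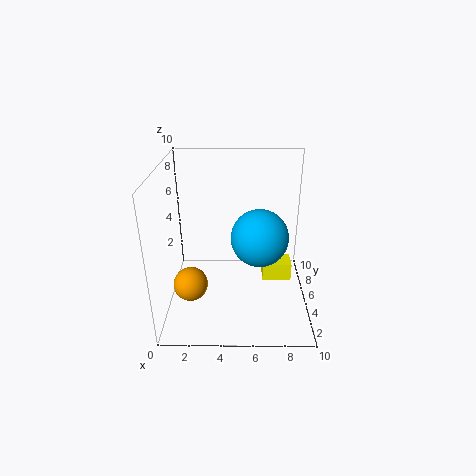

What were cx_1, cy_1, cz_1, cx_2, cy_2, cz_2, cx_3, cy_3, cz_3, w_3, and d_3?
cx_1 = 1.5
cy_1 = 4.75
cz_1 = 1.25
cx_2 = 6.5
cy_2 = 5
cz_2 = 5
cx_3 = 6.75
cy_3 = 4.25
cz_3 = 2
w_3 = 2
d_3 = 1.5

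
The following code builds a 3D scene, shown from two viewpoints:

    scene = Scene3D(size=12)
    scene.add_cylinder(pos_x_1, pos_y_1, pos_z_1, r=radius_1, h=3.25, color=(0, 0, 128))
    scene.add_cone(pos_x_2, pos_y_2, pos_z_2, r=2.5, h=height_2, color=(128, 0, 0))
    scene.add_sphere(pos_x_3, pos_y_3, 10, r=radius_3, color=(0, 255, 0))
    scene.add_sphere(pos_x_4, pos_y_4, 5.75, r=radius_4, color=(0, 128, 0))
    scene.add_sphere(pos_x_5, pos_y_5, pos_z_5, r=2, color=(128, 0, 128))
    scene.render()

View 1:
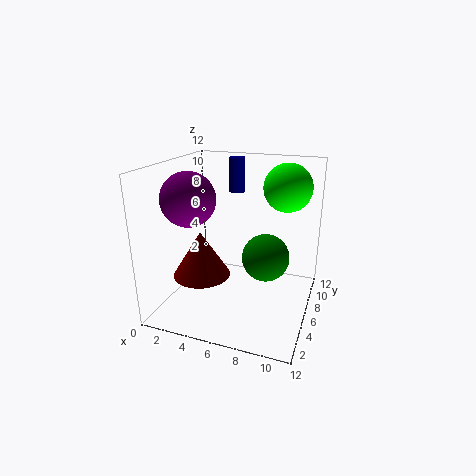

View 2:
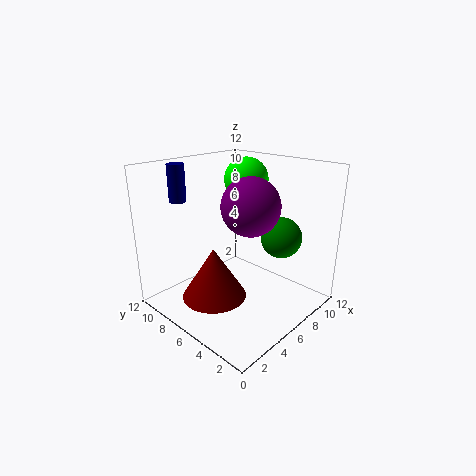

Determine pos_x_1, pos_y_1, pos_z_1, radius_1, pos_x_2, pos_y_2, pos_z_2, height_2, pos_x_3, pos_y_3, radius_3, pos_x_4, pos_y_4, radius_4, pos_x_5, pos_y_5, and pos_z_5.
pos_x_1 = 4
pos_y_1 = 11.25
pos_z_1 = 8.5
radius_1 = 0.75
pos_x_2 = 2.75
pos_y_2 = 5.5
pos_z_2 = 2.25
height_2 = 4
pos_x_3 = 9.5
pos_y_3 = 8.25
radius_3 = 2
pos_x_4 = 9
pos_y_4 = 3.75
radius_4 = 1.75
pos_x_5 = 3.5
pos_y_5 = 2.5
pos_z_5 = 10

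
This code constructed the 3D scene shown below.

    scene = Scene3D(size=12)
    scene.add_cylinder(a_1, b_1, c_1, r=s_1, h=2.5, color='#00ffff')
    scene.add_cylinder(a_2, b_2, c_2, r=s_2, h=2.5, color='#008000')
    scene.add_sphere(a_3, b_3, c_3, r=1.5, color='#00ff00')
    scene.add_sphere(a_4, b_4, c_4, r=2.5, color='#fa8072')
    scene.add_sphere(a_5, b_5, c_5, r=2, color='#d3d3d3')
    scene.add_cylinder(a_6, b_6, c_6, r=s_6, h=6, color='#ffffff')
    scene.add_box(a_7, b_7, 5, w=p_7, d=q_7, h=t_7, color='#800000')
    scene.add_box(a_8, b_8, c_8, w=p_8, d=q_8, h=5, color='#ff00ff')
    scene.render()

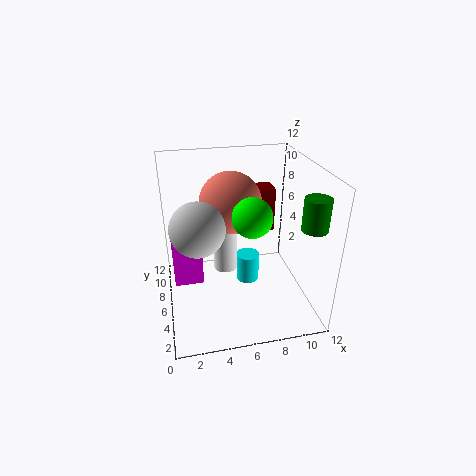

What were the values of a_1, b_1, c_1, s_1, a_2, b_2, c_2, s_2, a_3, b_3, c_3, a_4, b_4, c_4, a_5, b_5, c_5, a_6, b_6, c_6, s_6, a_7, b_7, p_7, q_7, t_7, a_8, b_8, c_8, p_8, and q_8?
a_1 = 7; b_1 = 6.5; c_1 = 1.5; s_1 = 1; a_2 = 11; b_2 = 2.5; c_2 = 8; s_2 = 1; a_3 = 6.5; b_3 = 3.5; c_3 = 9; a_4 = 5.5; b_4 = 6.5; c_4 = 9; a_5 = 2.5; b_5 = 3.5; c_5 = 8.5; a_6 = 5; b_6 = 6.5; c_6 = 3; s_6 = 1; a_7 = 8.5; b_7 = 8.5; p_7 = 1.5; q_7 = 2; t_7 = 4; a_8 = 0.5; b_8 = 6.5; c_8 = 1.5; p_8 = 2.5; q_8 = 2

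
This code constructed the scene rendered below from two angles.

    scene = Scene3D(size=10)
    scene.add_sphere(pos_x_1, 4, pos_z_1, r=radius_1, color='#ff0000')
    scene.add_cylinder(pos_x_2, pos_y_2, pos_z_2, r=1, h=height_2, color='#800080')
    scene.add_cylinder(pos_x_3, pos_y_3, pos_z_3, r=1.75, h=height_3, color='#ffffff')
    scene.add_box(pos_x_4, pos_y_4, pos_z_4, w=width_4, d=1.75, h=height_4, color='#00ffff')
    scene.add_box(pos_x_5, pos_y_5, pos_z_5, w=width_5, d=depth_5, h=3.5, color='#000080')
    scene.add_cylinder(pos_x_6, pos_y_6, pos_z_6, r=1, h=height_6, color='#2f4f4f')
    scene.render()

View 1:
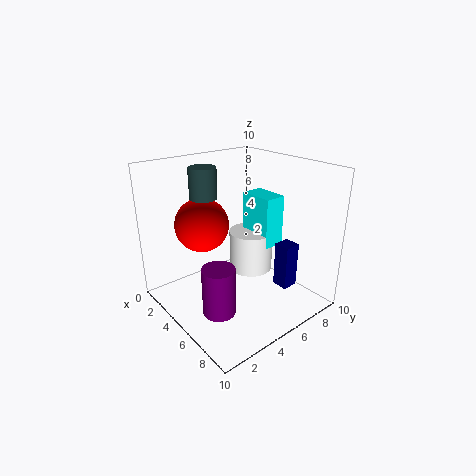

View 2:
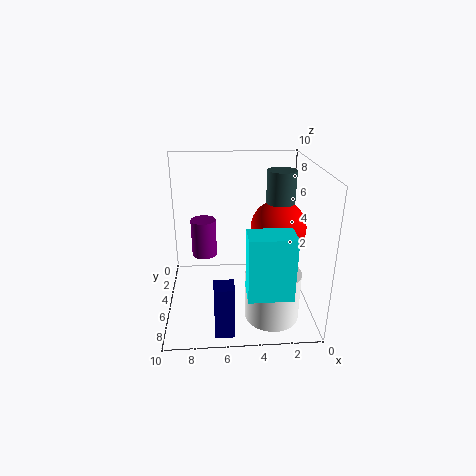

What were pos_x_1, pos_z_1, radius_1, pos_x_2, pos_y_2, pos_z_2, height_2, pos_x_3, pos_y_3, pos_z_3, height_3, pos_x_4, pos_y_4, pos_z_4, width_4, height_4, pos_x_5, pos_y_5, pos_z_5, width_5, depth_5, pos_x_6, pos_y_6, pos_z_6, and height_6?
pos_x_1 = 2, pos_z_1 = 5.25, radius_1 = 2, pos_x_2 = 7.5, pos_y_2 = 1.5, pos_z_2 = 2, height_2 = 3, pos_x_3 = 3, pos_y_3 = 8, pos_z_3 = 0.75, height_3 = 3.25, pos_x_4 = 2, pos_y_4 = 8, pos_z_4 = 3, width_4 = 2.75, height_4 = 4, pos_x_5 = 5.5, pos_y_5 = 8.25, pos_z_5 = 0.25, width_5 = 1.25, depth_5 = 1.25, pos_x_6 = 2, pos_y_6 = 4.25, pos_z_6 = 7.25, height_6 = 2.25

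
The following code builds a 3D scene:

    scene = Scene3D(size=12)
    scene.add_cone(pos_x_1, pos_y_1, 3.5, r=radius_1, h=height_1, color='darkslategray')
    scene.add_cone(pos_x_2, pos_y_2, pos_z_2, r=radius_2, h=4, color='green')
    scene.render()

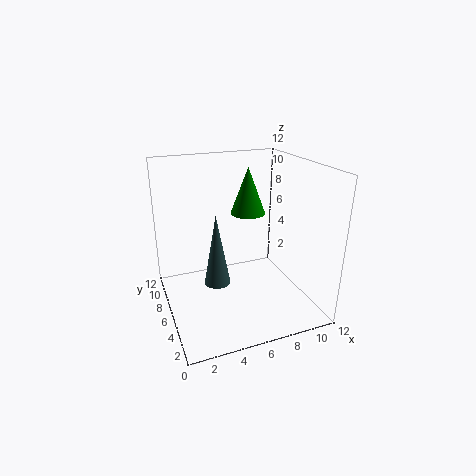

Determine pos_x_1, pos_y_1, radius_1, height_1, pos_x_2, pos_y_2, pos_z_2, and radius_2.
pos_x_1 = 3.5, pos_y_1 = 4, radius_1 = 1, height_1 = 5.5, pos_x_2 = 7.5, pos_y_2 = 7.5, pos_z_2 = 7.5, radius_2 = 1.5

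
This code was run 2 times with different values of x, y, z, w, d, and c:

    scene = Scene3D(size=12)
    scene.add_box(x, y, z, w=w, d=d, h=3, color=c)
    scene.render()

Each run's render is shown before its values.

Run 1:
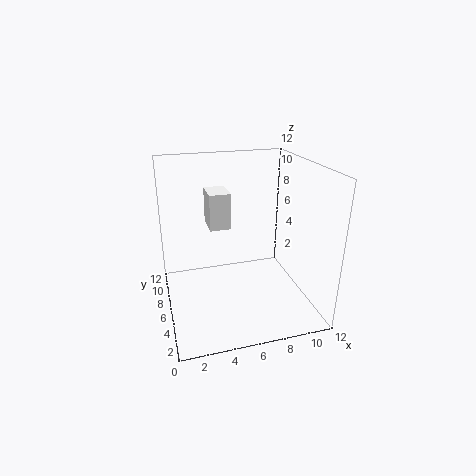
x = 3.75; y = 6.25; z = 6.75; w = 1.75; d = 2.5; c = 'white'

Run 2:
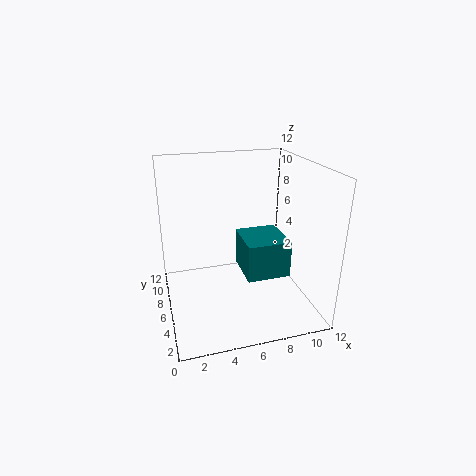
x = 6; y = 3; z = 3.5; w = 3.5; d = 3.75; c = 'teal'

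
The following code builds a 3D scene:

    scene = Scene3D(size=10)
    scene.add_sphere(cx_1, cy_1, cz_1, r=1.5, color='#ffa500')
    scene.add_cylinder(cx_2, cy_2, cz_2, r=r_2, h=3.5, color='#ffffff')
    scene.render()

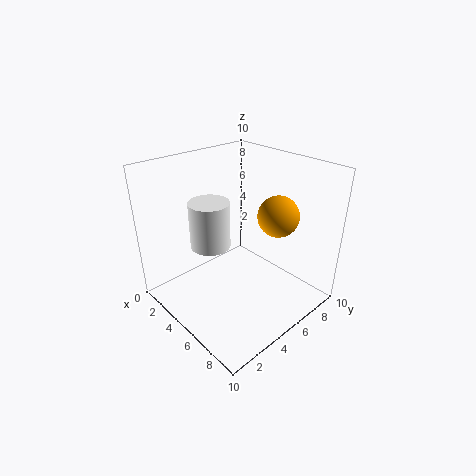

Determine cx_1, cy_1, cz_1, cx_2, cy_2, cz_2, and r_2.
cx_1 = 6, cy_1 = 8, cz_1 = 6, cx_2 = 2.5, cy_2 = 4.5, cz_2 = 3.5, r_2 = 1.5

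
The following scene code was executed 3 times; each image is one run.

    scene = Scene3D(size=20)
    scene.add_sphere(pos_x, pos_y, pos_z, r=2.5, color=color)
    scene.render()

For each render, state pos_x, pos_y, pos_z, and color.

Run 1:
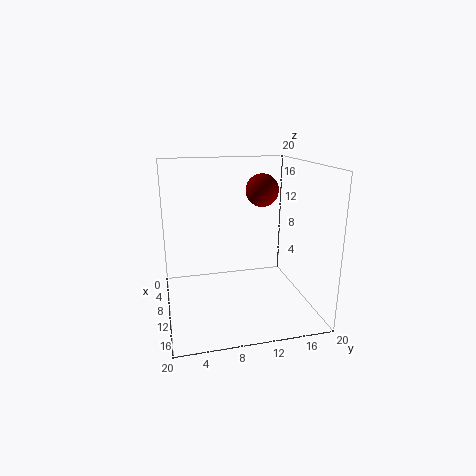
pos_x = 5; pos_y = 15; pos_z = 15.5; color = 'maroon'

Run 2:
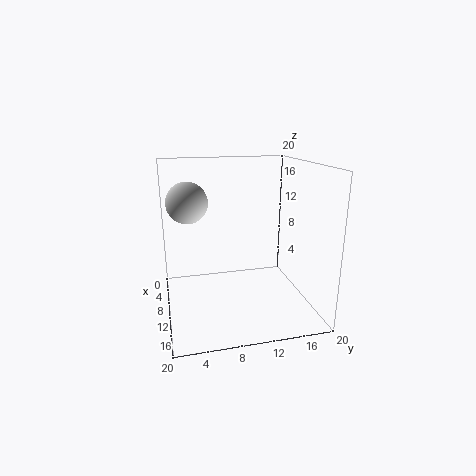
pos_x = 13; pos_y = 3; pos_z = 16; color = 'lightgray'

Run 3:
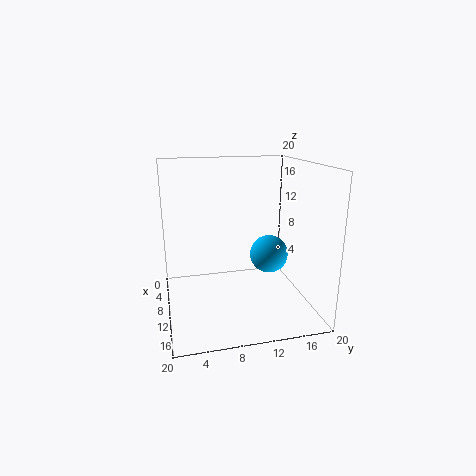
pos_x = 13; pos_y = 13.5; pos_z = 8.5; color = 'deepskyblue'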